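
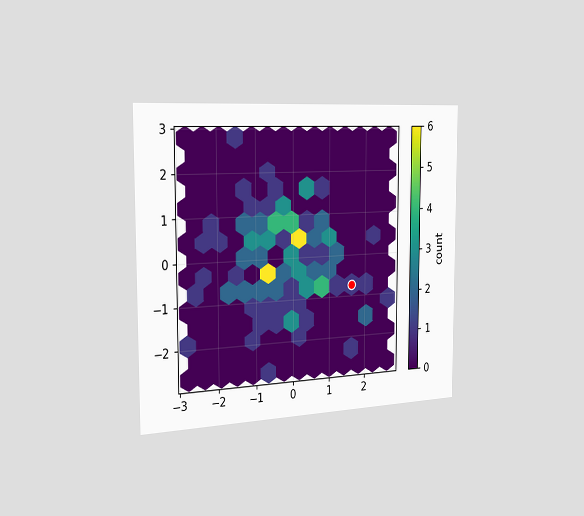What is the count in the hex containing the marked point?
The chart is viewed slightly from the left. The marked hex reads 1 on the colorbar.

1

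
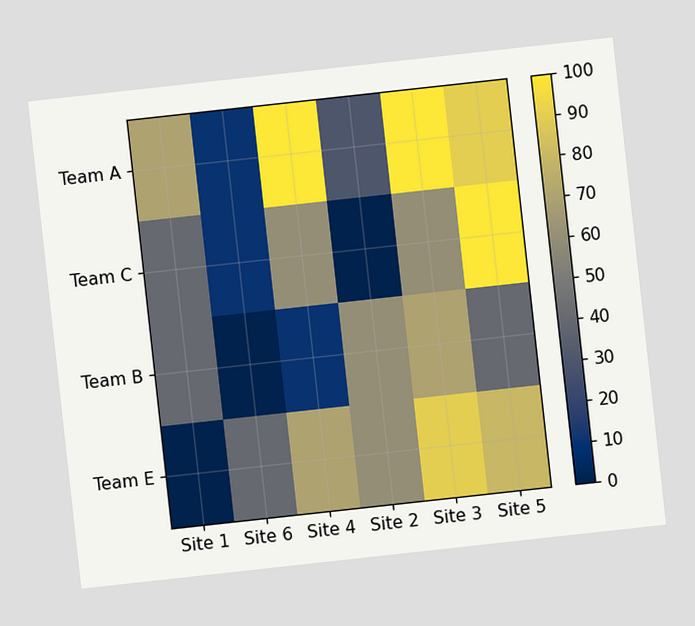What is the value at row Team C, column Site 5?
The chart is tilted about 6° counter-clockwise. Matching cell (Team C, Site 5) against the colorbar gives 100.

100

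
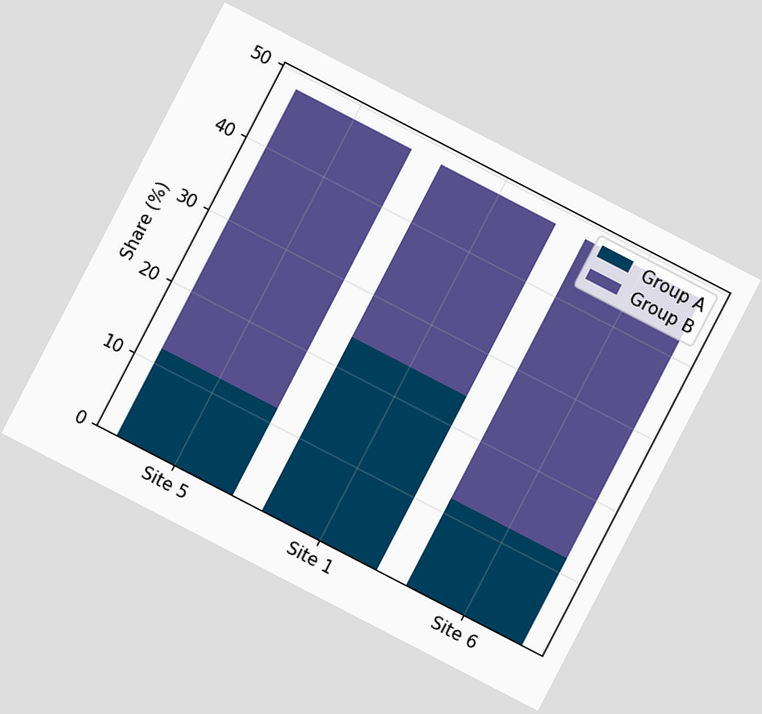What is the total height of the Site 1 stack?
48%

The chart is tilted about 27° clockwise. The Site 1 stack's top reaches 48% on the y-axis.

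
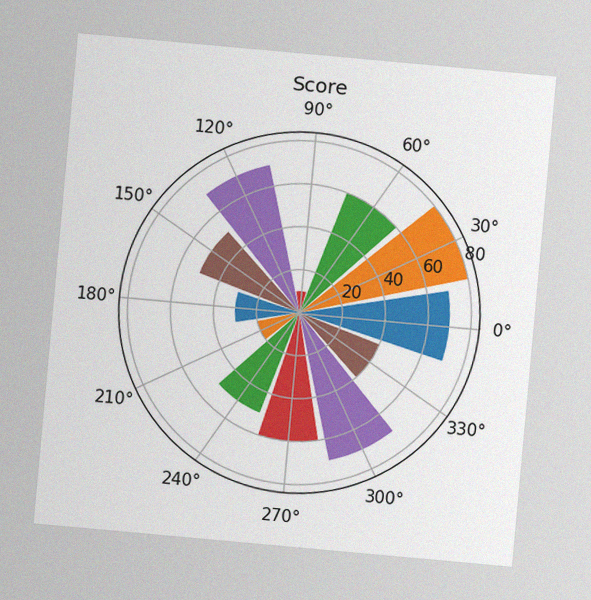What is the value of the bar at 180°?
30

The chart is tilted about 5° clockwise, with some photo noise. The bar at 180° reaches 30 on the radial axis.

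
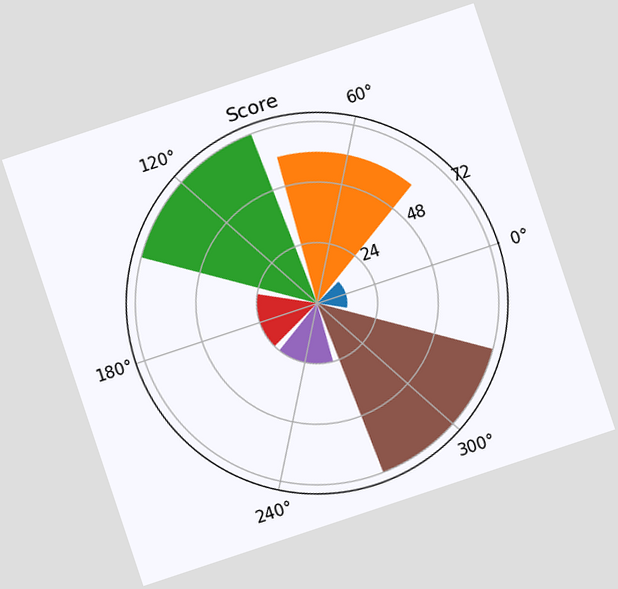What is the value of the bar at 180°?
The chart is tilted about 18° counter-clockwise. The bar at 180° reaches 24 on the radial axis.

24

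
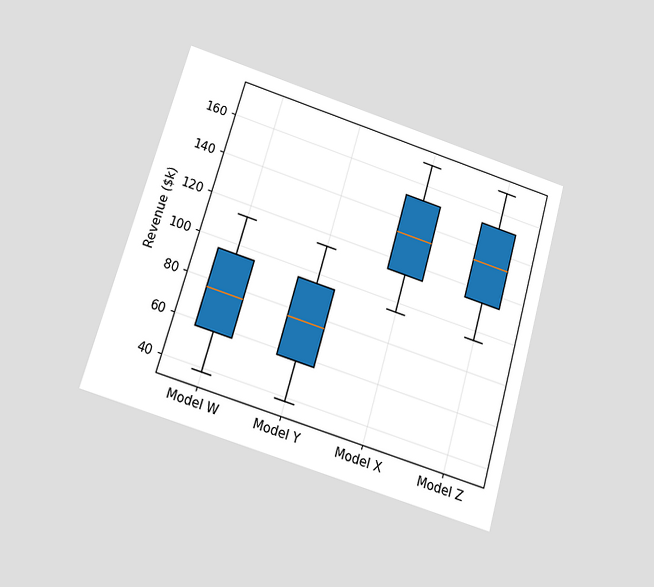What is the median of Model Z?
$133k

The chart is tilted about 16° clockwise and viewed slightly from below. The median line in the Model Z box sits at $133k.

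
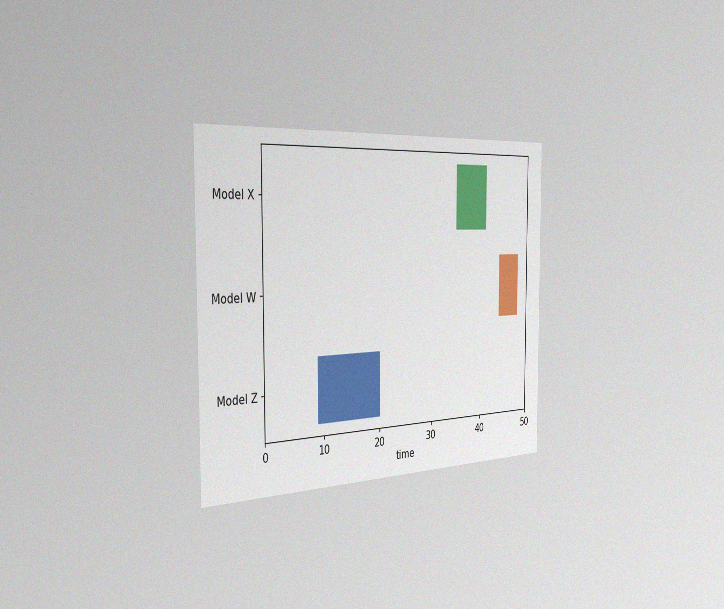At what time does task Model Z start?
The chart is viewed slightly from the left, with some photo noise. The Model Z bar begins at t=9.

9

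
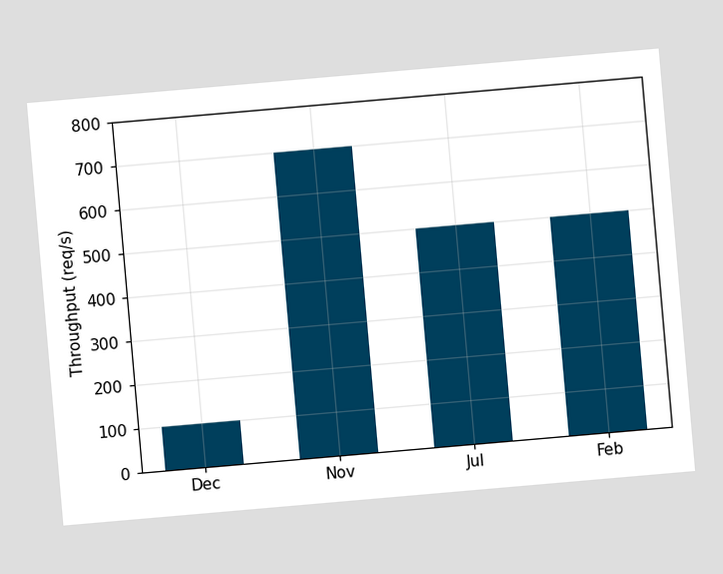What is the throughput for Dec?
The chart is tilted about 5° counter-clockwise. Reading along the chart's y-axis, the Dec bar reaches 100req/s.

100req/s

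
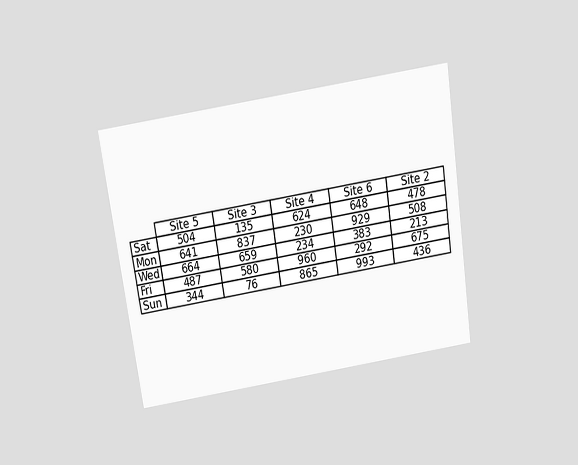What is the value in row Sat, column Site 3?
The chart is tilted about 8° counter-clockwise and viewed slightly from above. The (Sat, Site 3) cell reads 135.

135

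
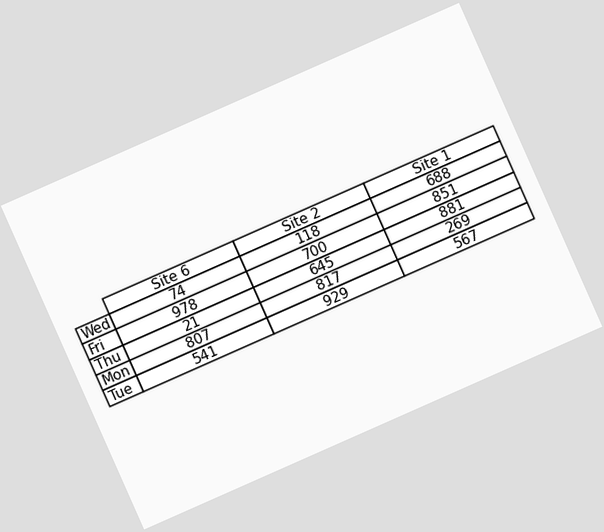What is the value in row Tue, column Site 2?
929

The chart is tilted about 24° counter-clockwise. The (Tue, Site 2) cell reads 929.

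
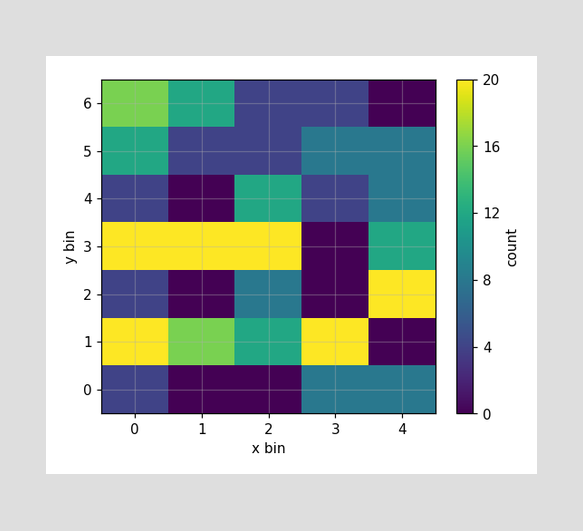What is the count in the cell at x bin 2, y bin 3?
Matching the cell (2, 3) against the colorbar gives 20.

20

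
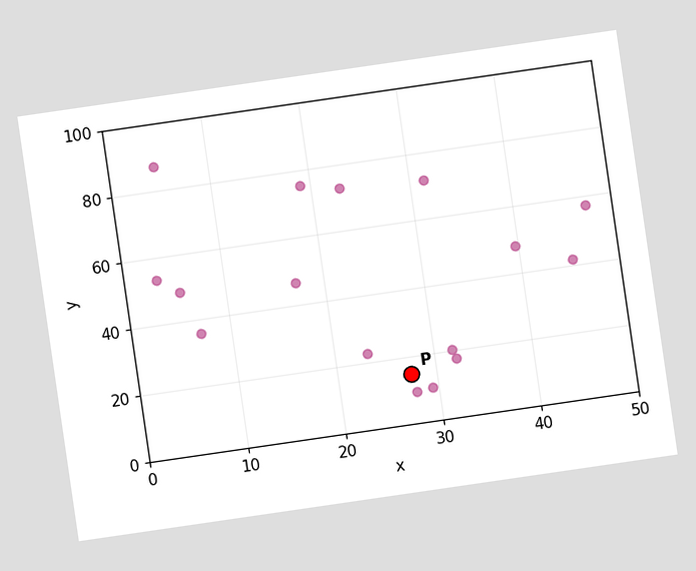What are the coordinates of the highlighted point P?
The chart is tilted about 8° counter-clockwise. Following the gridlines from P to each axis, P sits at (27.5, 15).

(27.5, 15)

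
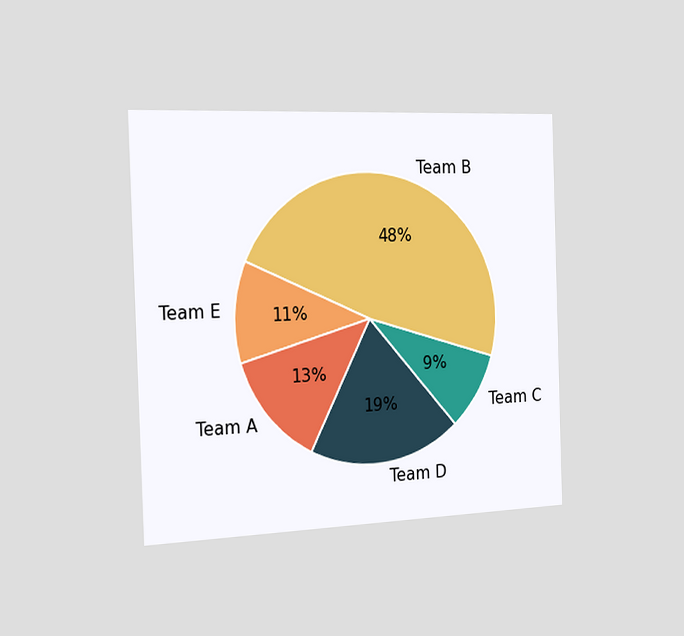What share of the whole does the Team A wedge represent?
The chart is viewed slightly from the left. The Team A slice takes up 13% of the pie.

13%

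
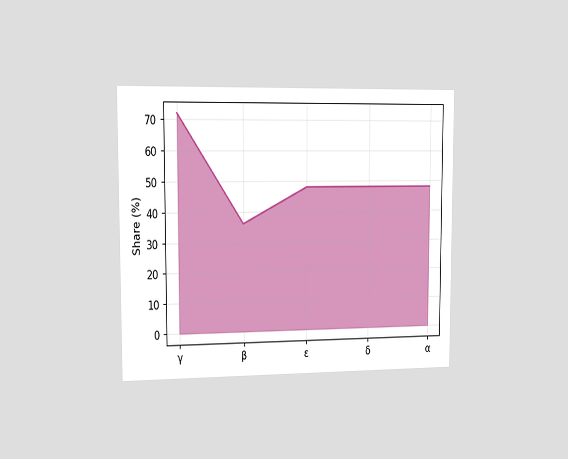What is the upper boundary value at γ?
72%

The chart is viewed slightly from the left. At γ the upper boundary is at 72%.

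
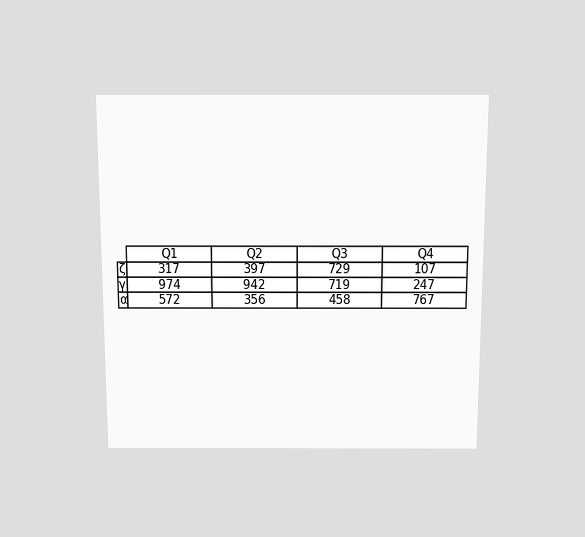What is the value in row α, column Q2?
The chart is viewed slightly from above. The (α, Q2) cell reads 356.

356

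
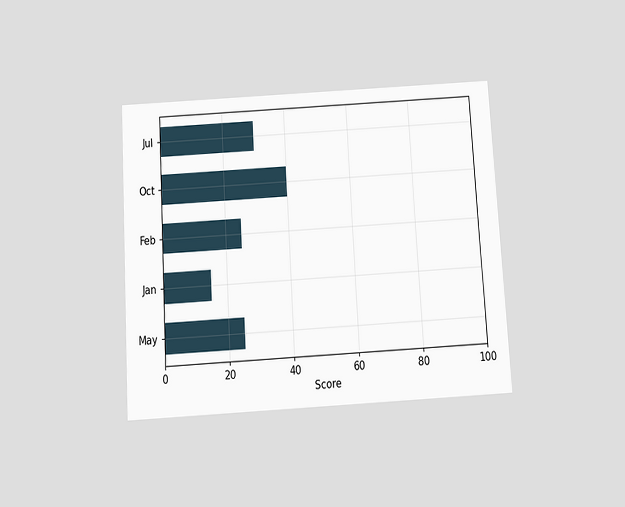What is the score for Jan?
15

The chart is tilted about 3° counter-clockwise and viewed slightly from below. Reading along the chart's x-axis, the Jan bar reaches 15.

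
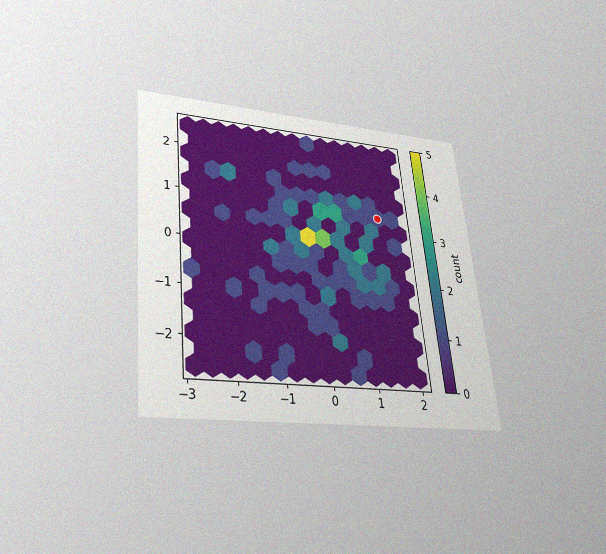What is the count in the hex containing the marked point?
1

The chart is tilted about 6° counter-clockwise and viewed slightly from below, with some photo noise. The marked hex reads 1 on the colorbar.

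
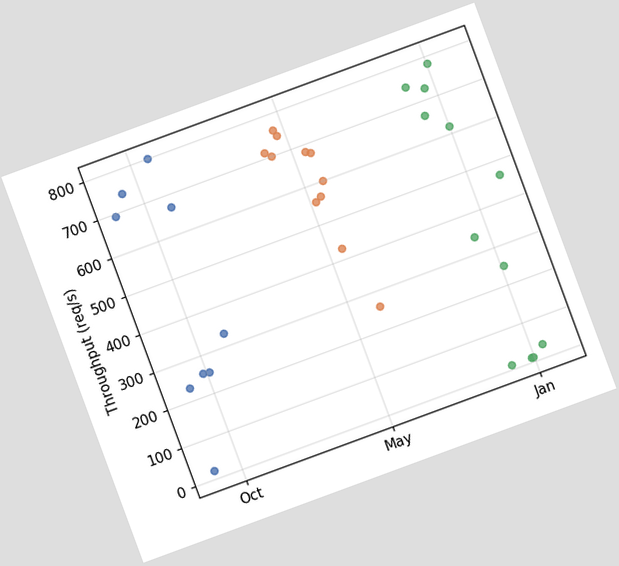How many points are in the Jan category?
The chart is tilted about 20° counter-clockwise. Counting the markers in the Jan column gives 12.

12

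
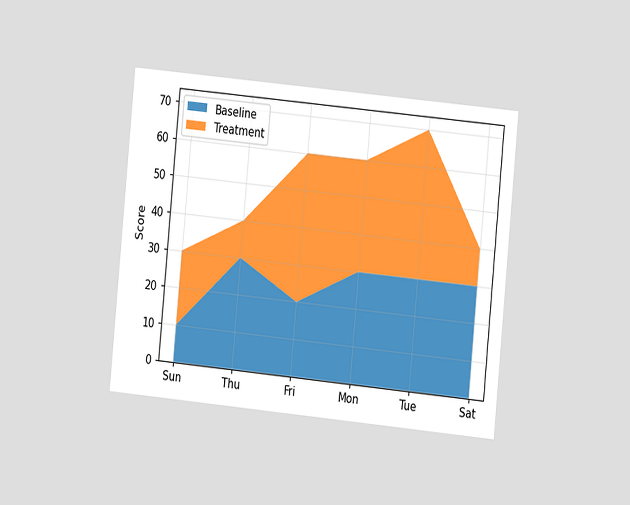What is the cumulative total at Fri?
60

The chart is tilted about 6° clockwise and viewed at a slight angle. The stacked total at Fri reaches 60.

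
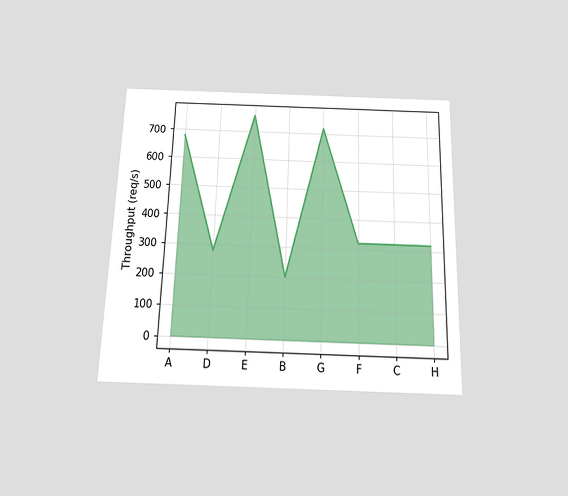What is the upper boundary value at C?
The chart is viewed slightly from below. At C the upper boundary is at 320req/s.

320req/s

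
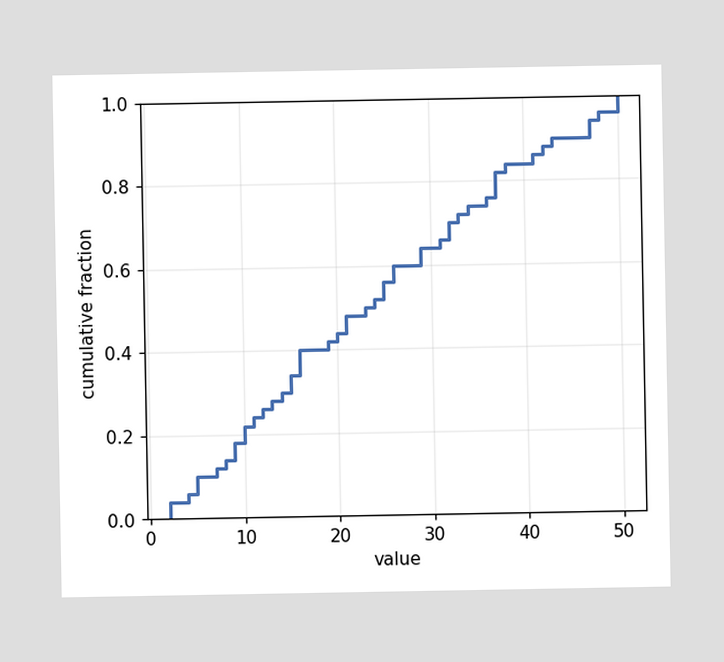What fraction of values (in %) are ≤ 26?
60%

At x=26 the ECDF step is at 60%.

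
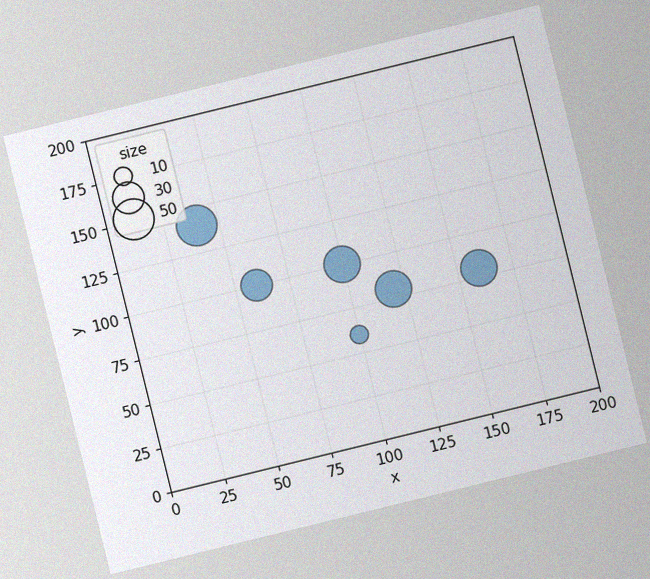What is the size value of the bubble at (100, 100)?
40

The chart is tilted about 14° counter-clockwise, with some photo noise. Matching the bubble at (100, 100) against the size legend gives 40.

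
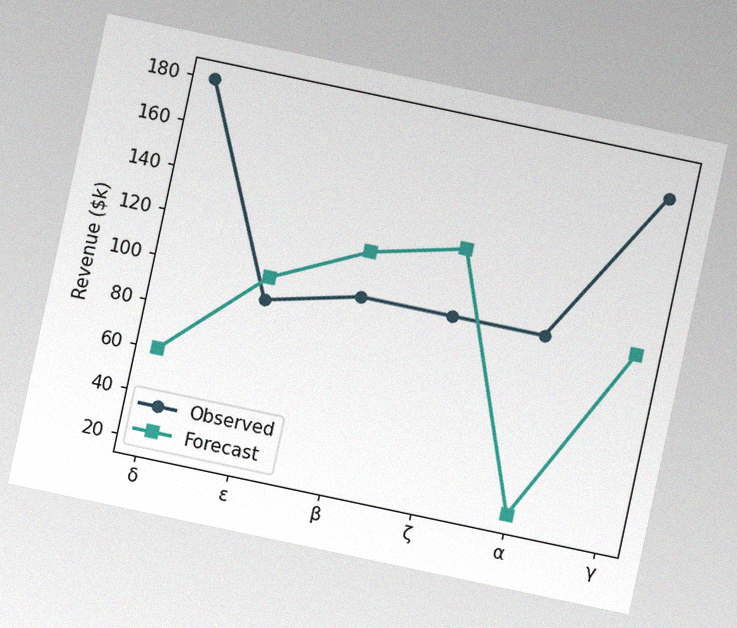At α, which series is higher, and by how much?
Observed, by $80k

The chart is tilted about 12° clockwise, with some photo noise. At α, Observed sits above the other line by $80k.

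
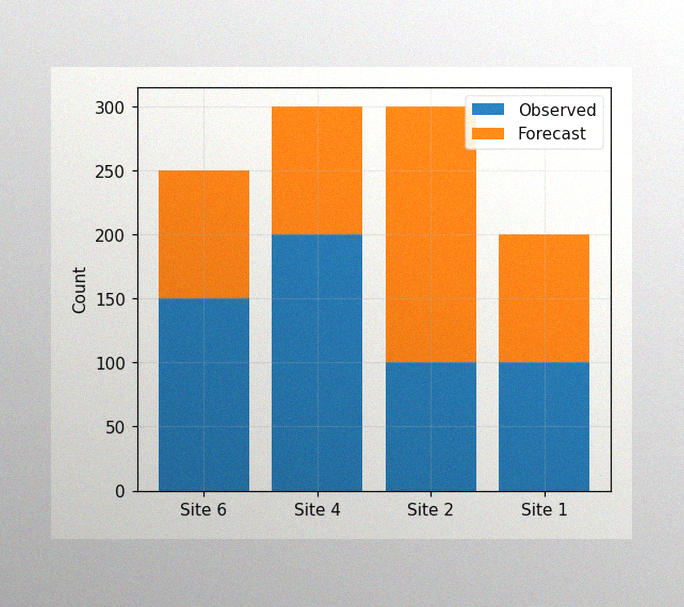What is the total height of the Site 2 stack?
The image has some photo noise and uneven lighting. The Site 2 stack's top reaches 300 on the y-axis.

300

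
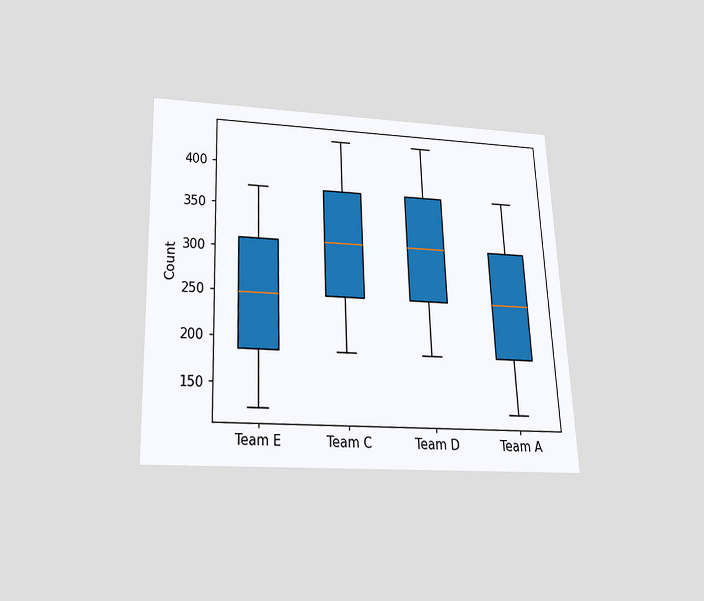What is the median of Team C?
310

The chart is tilted about 2° counter-clockwise and viewed slightly from below. The median line in the Team C box sits at 310.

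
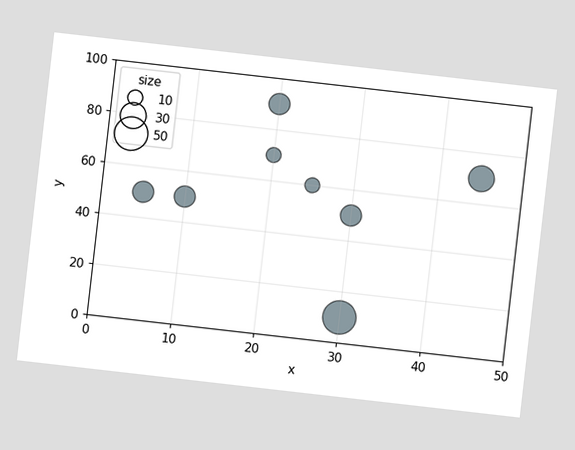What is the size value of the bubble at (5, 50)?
20

The chart is tilted about 7° clockwise. Matching the bubble at (5, 50) against the size legend gives 20.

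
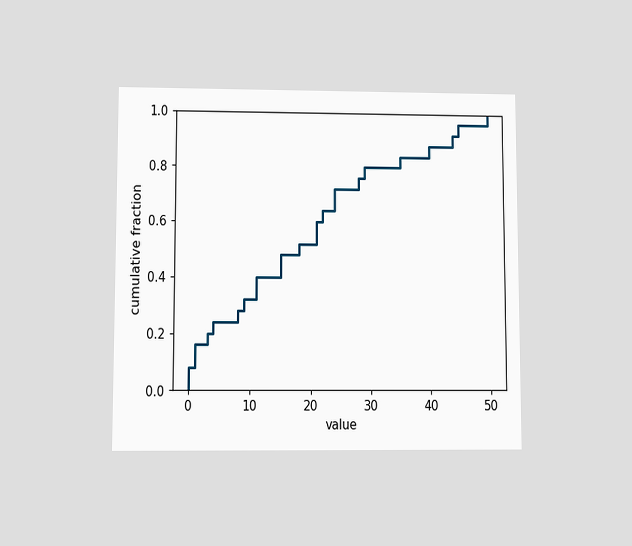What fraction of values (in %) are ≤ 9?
32%

The chart is viewed at a slight angle. At x=9 the ECDF step is at 32%.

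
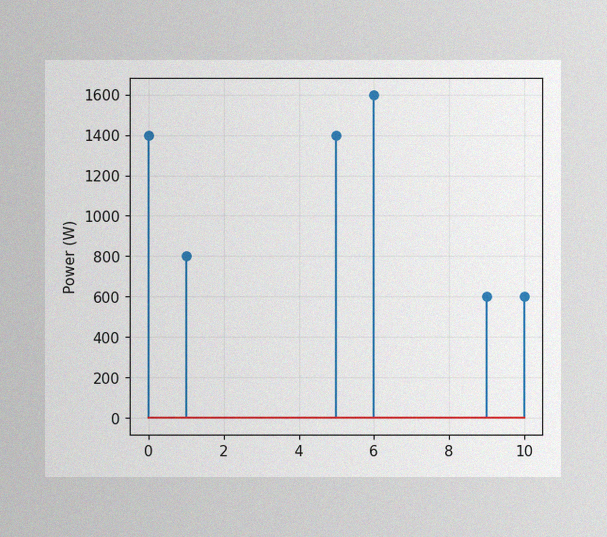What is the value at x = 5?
The image has some photo noise and uneven lighting. The stem at x=5 reaches 1400W.

1400W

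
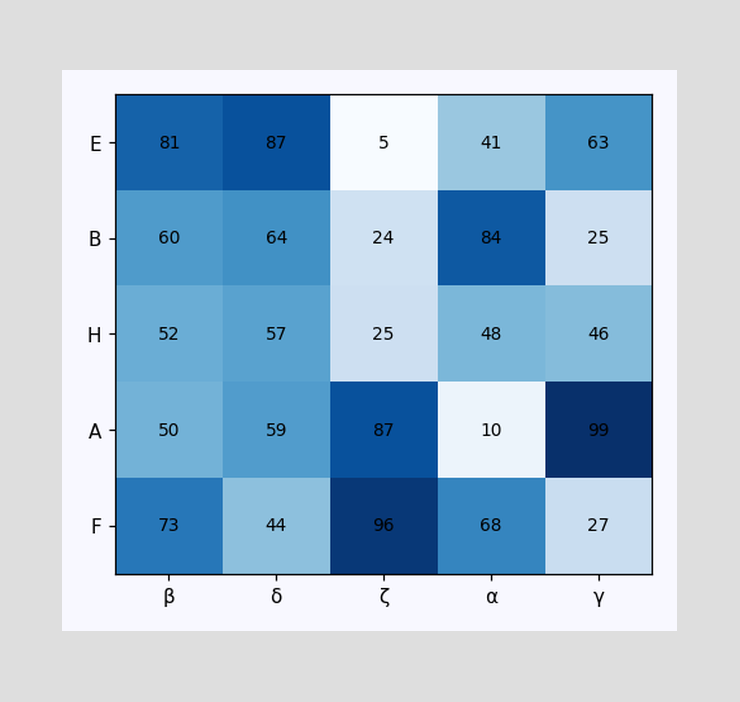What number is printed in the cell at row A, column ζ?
87

The (A, ζ) cell reads 87.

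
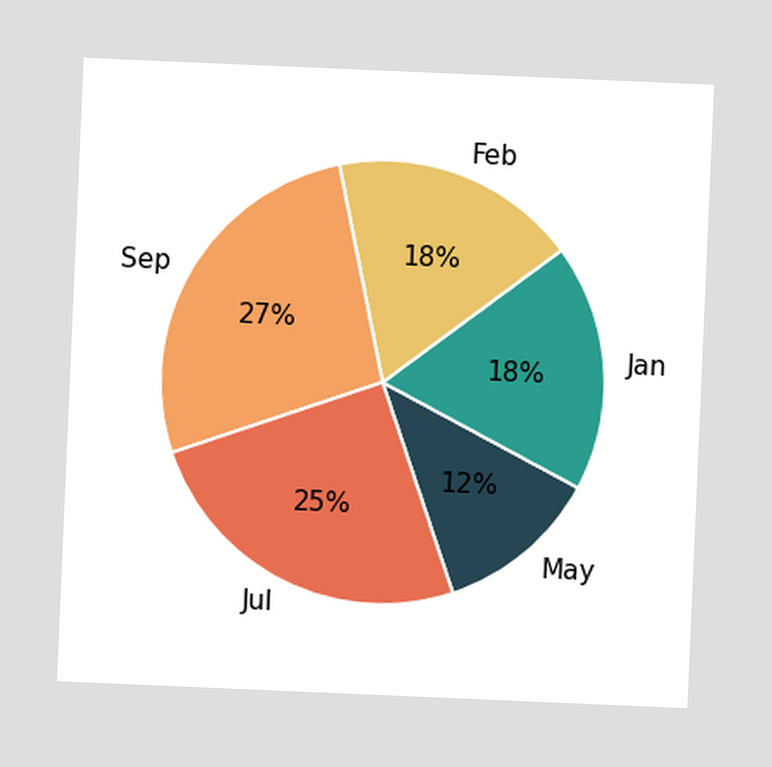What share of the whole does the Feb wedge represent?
The chart is tilted about 2° clockwise. The Feb slice takes up 18% of the pie.

18%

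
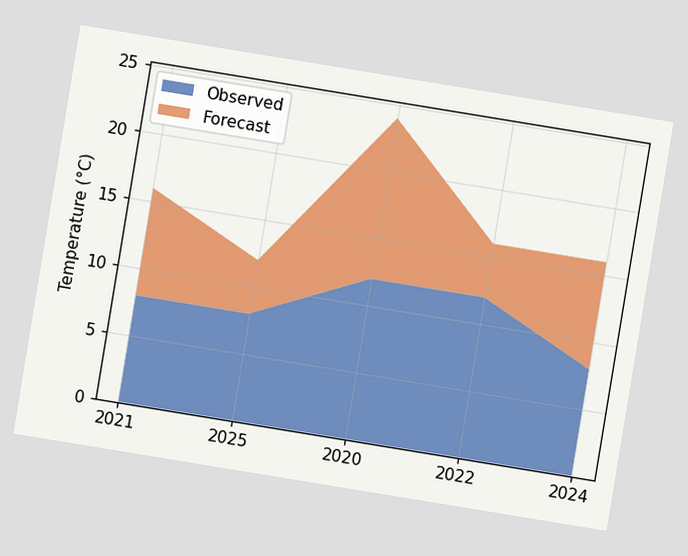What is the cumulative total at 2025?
The chart is tilted about 9° clockwise. The stacked total at 2025 reaches 12°C.

12°C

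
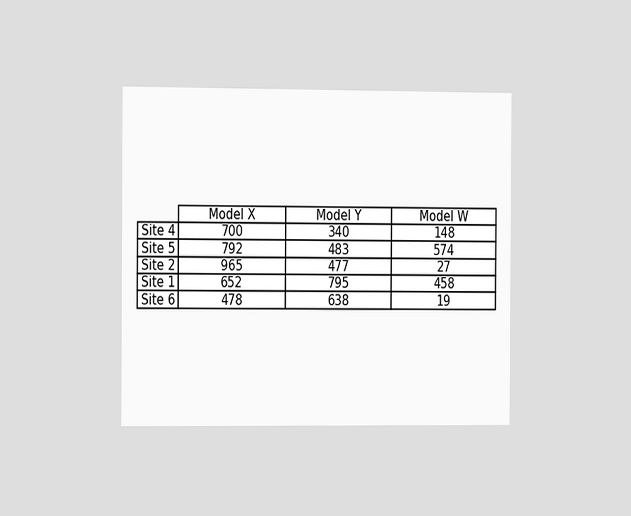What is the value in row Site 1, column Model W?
The chart is viewed slightly from the left. The (Site 1, Model W) cell reads 458.

458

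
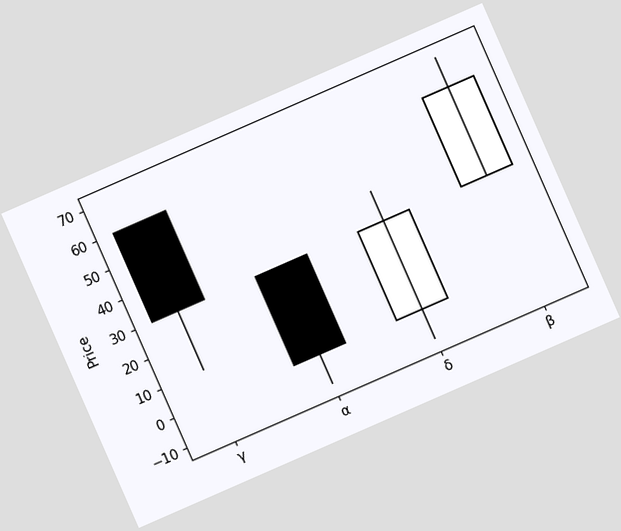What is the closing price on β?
60

The chart is tilted about 24° counter-clockwise. The β candle closes at 60.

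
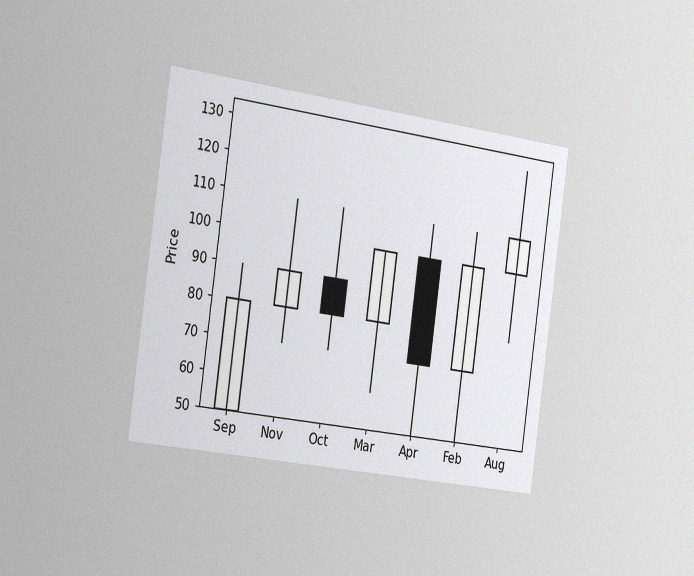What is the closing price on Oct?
80

The chart is tilted about 8° clockwise and viewed slightly from the left, with some photo noise. The Oct candle closes at 80.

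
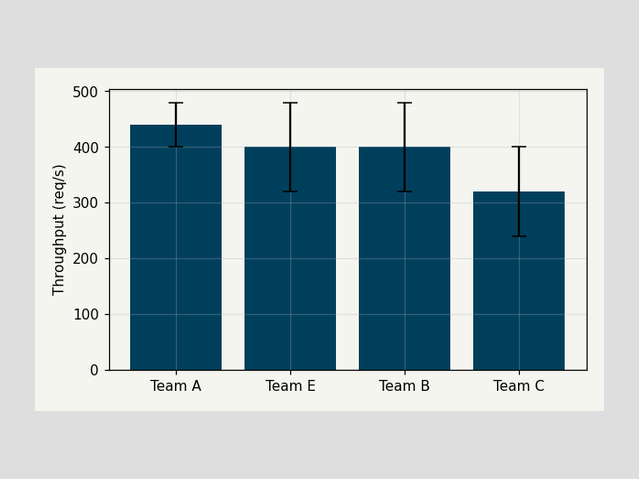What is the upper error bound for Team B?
480req/s

The Team B bar's upper whisker reaches 480req/s.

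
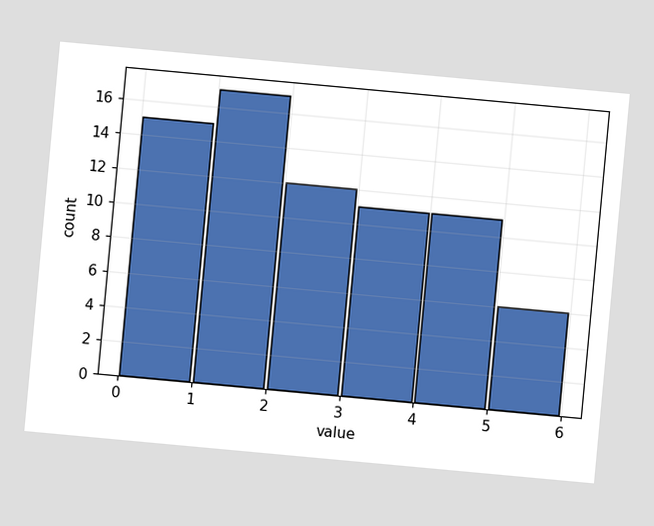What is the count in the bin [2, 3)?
The chart is tilted about 5° clockwise. The [2, 3) bin has height 12.

12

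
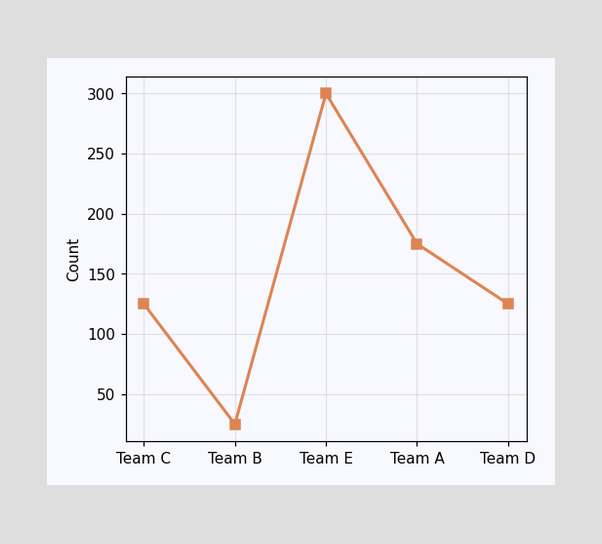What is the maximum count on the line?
The highest point is at Team E, and reading across to the y-axis gives 300.

300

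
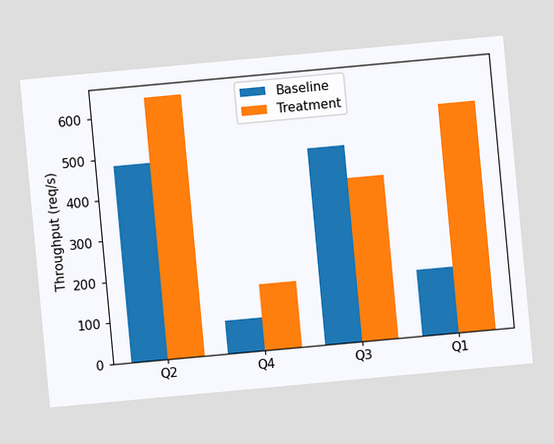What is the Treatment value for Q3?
The chart is tilted about 5° counter-clockwise. The Treatment bar at Q3 reaches 400req/s on the y-axis.

400req/s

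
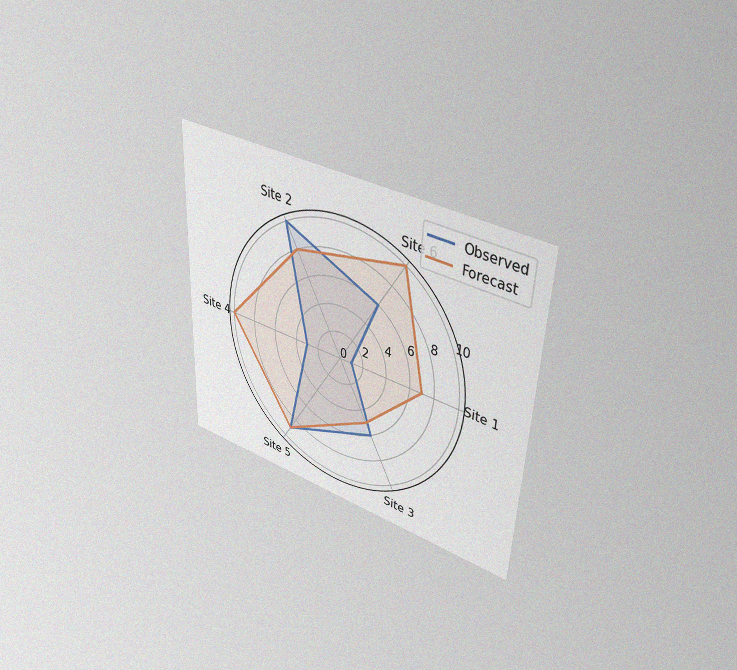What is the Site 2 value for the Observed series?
10

The chart is tilted about 2° clockwise and viewed slightly from above, with some photo noise. On the Site 2 axis, Observed reaches 10.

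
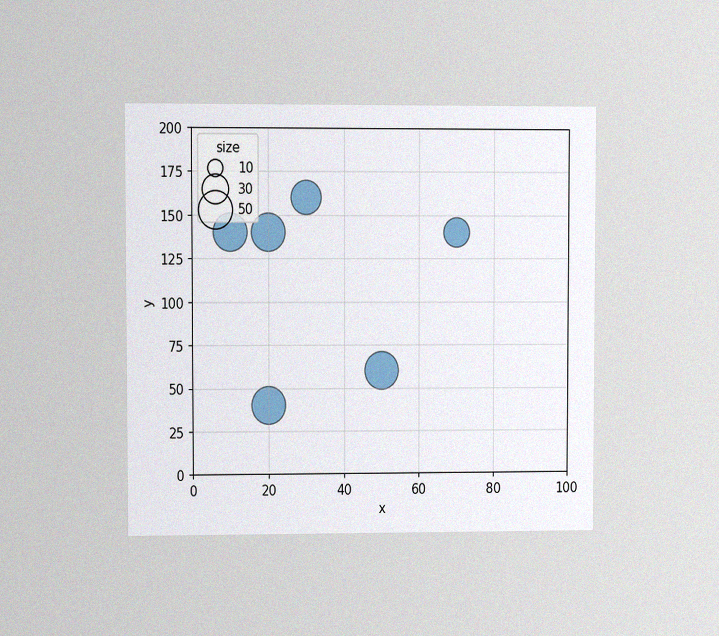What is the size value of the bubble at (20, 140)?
The chart is viewed at a slight angle, with some photo noise. Matching the bubble at (20, 140) against the size legend gives 50.

50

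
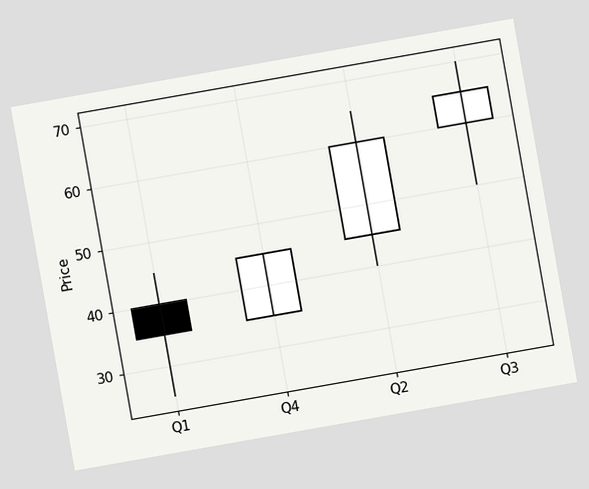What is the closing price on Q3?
65

The chart is tilted about 10° counter-clockwise. The Q3 candle closes at 65.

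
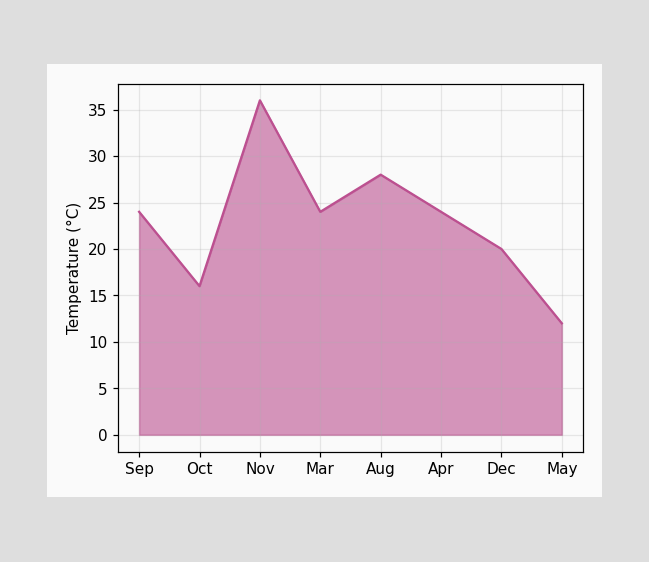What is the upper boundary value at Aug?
28°C

At Aug the upper boundary is at 28°C.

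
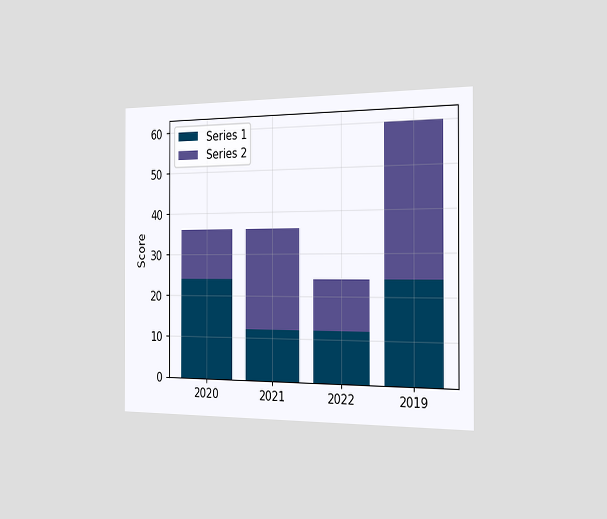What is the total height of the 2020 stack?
36

The chart is viewed slightly from the right. The 2020 stack's top reaches 36 on the y-axis.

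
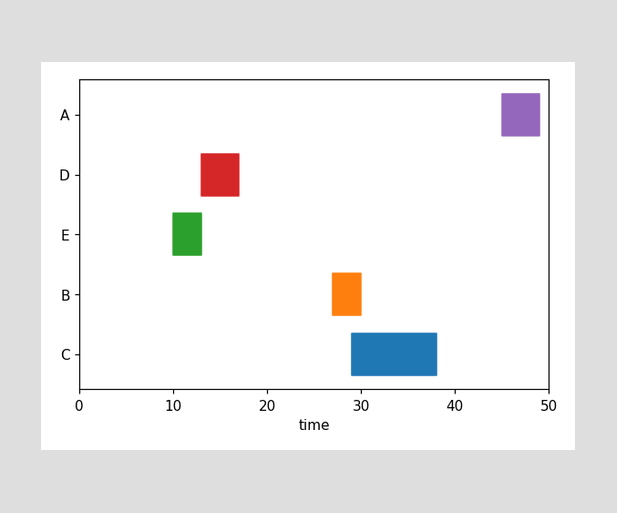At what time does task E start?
The E bar begins at t=10.

10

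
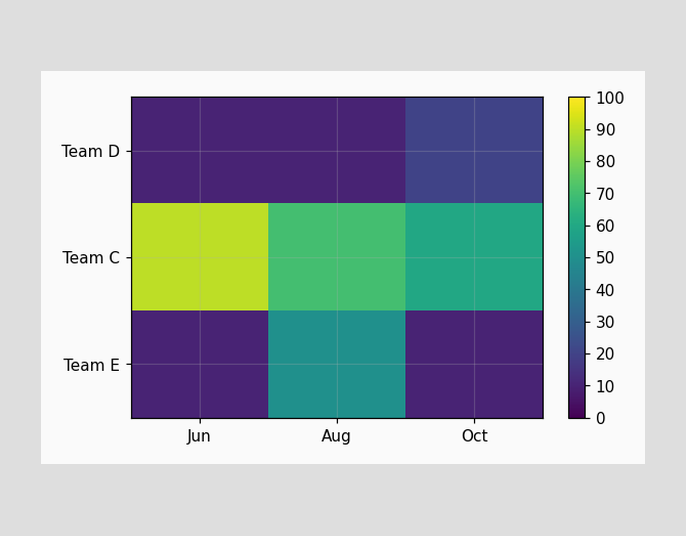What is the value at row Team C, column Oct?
Matching cell (Team C, Oct) against the colorbar gives 60.

60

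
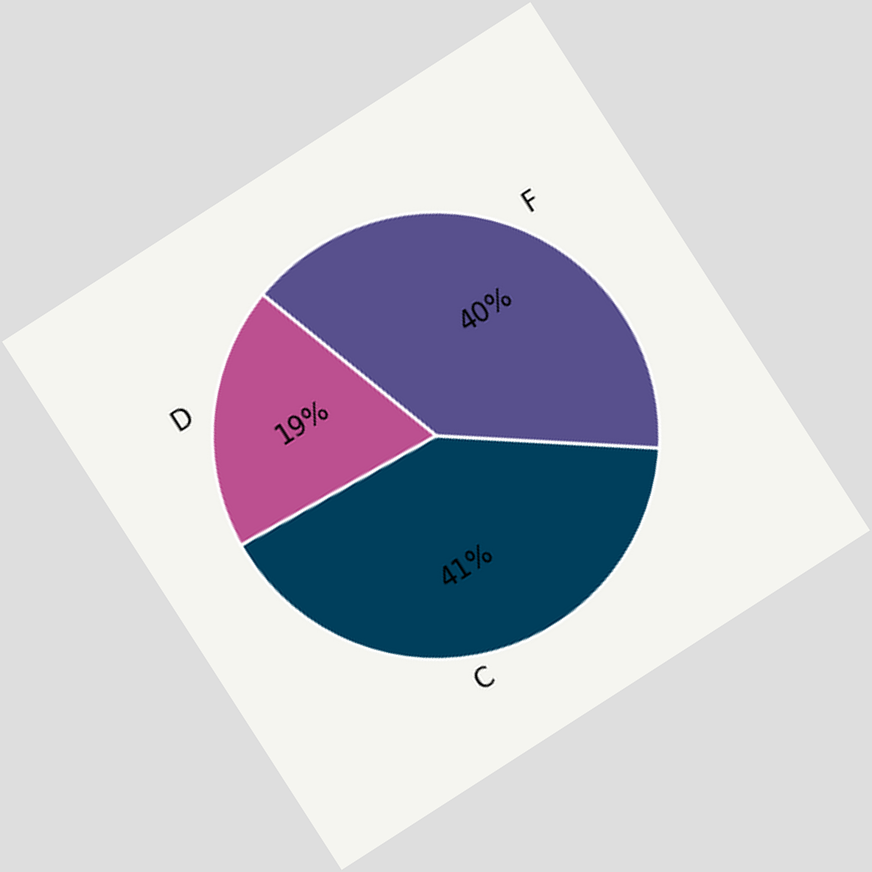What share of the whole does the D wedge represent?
The chart is tilted about 33° counter-clockwise. The D slice takes up 19% of the pie.

19%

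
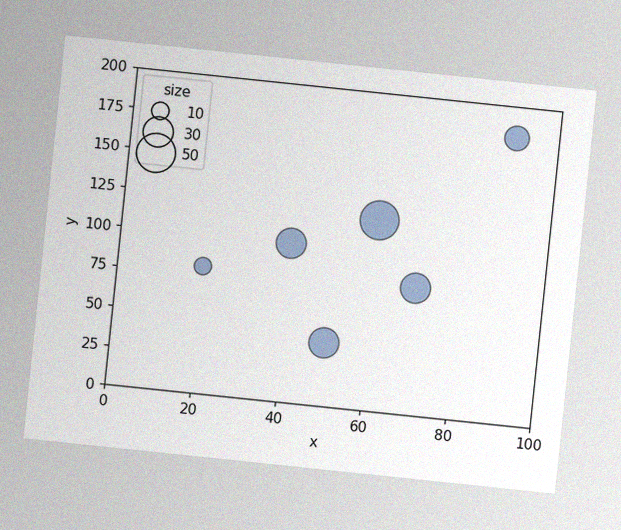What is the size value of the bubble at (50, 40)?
The chart is tilted about 6° clockwise, with some photo noise. Matching the bubble at (50, 40) against the size legend gives 30.

30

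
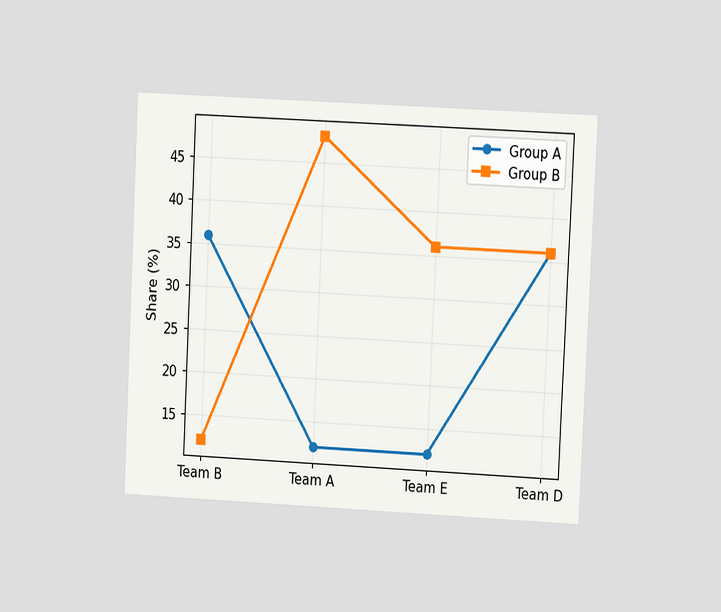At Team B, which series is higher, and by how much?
The chart is tilted about 3° clockwise and viewed at a slight angle. At Team B, Group A sits above the other line by 24%.

Group A, by 24%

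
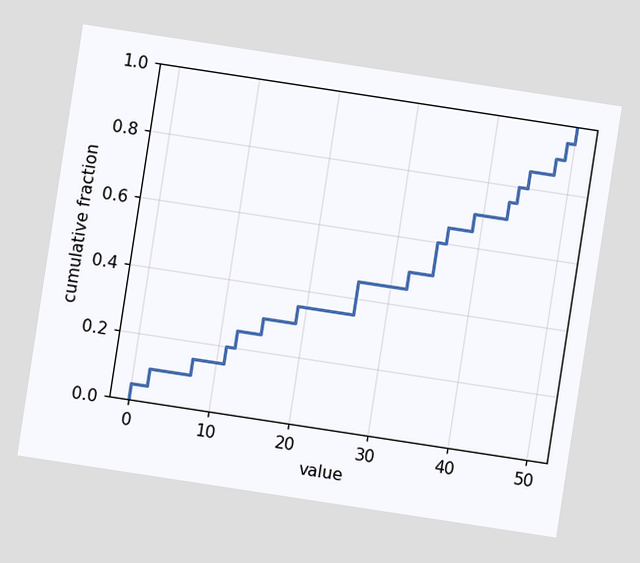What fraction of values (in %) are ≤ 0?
The chart is tilted about 9° clockwise. At x=0 the ECDF step is at 5%.

5%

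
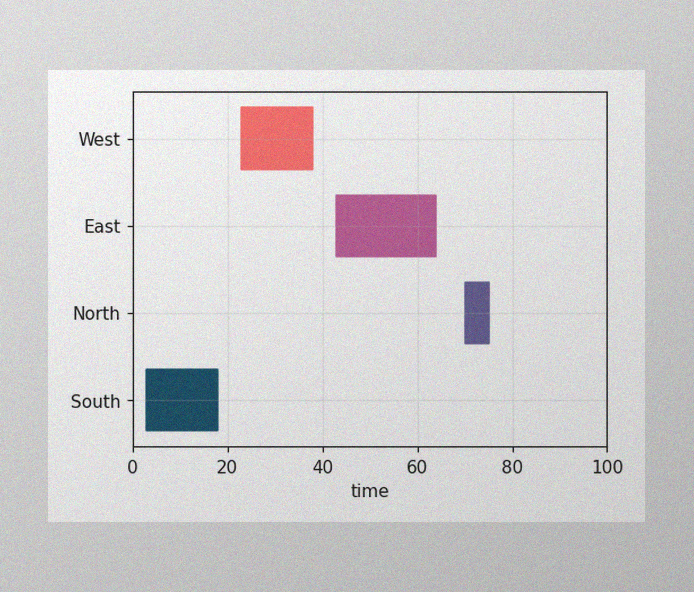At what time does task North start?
The image has some photo noise and uneven lighting. The North bar begins at t=70.

70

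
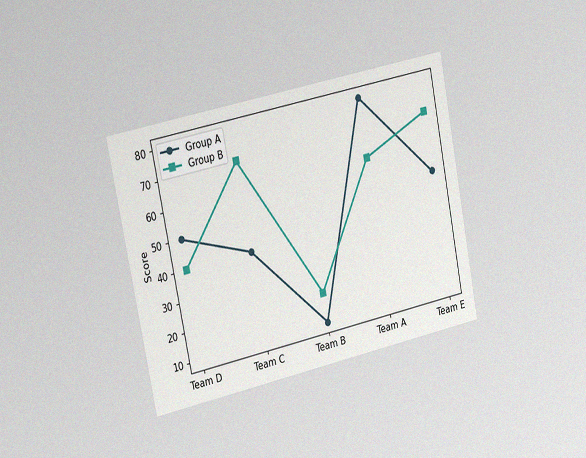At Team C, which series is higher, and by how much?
Group B, by 30

The chart is tilted about 12° counter-clockwise and viewed slightly from the left, with some photo noise. At Team C, Group B sits above the other line by 30.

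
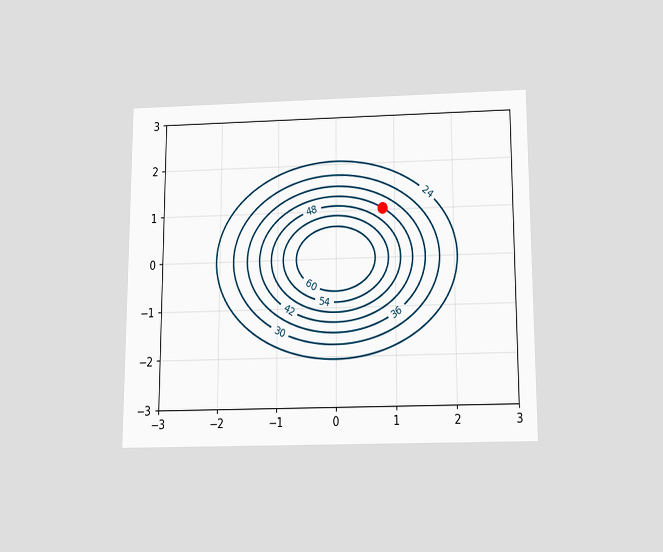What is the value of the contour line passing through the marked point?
42

The chart is viewed slightly from below. The marked point sits on the contour labelled 42.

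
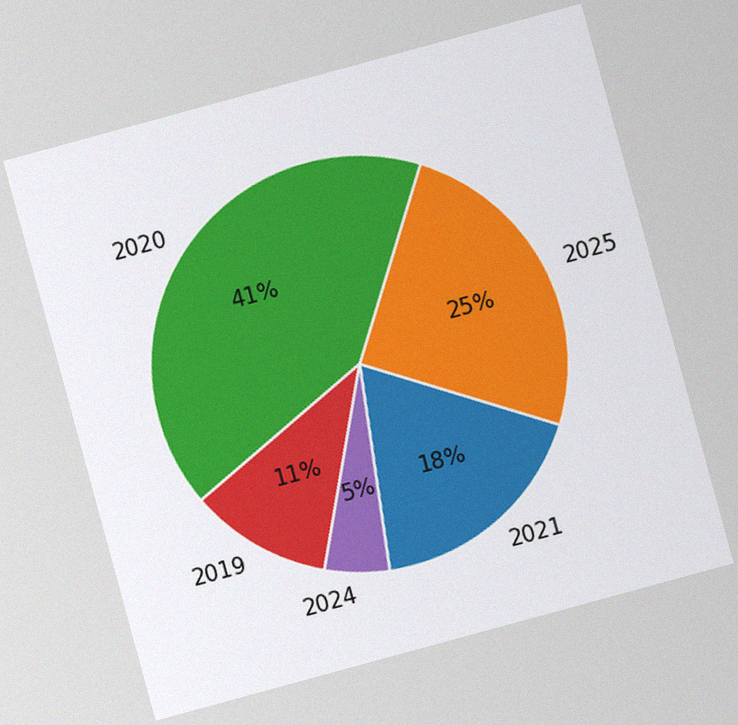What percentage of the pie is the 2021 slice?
The chart is tilted about 15° counter-clockwise, with some photo noise. The 2021 slice takes up 18% of the pie.

18%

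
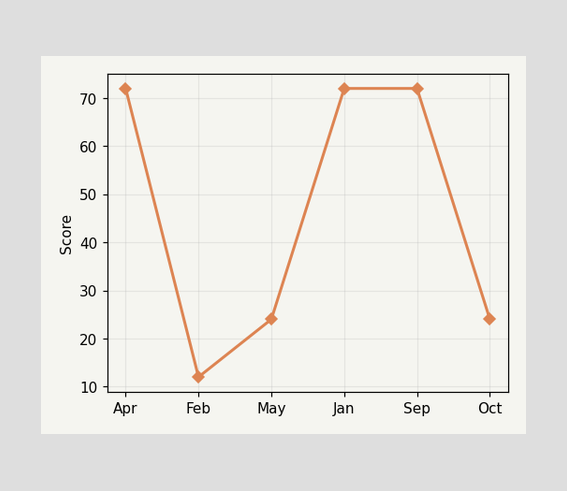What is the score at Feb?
12

At Feb, the line is at 12.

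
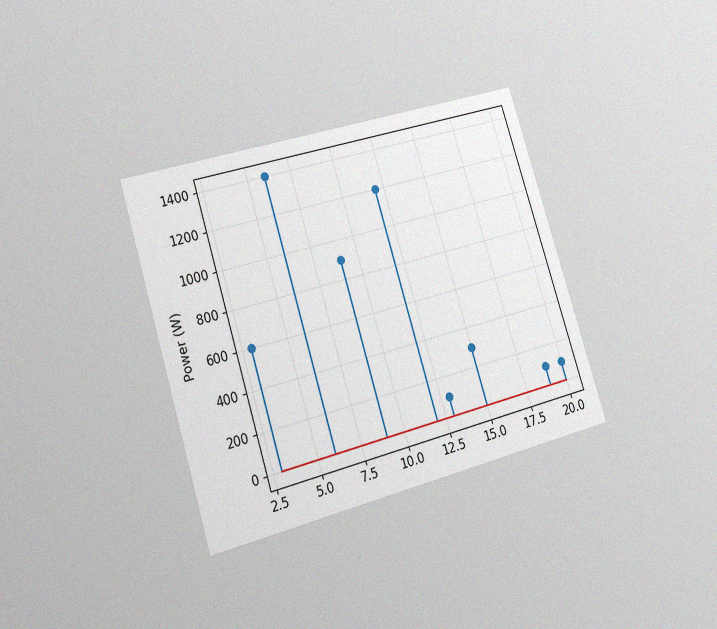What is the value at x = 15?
The chart is tilted about 17° counter-clockwise and viewed at a slight angle, with some photo noise. The stem at x=15 reaches 300W.

300W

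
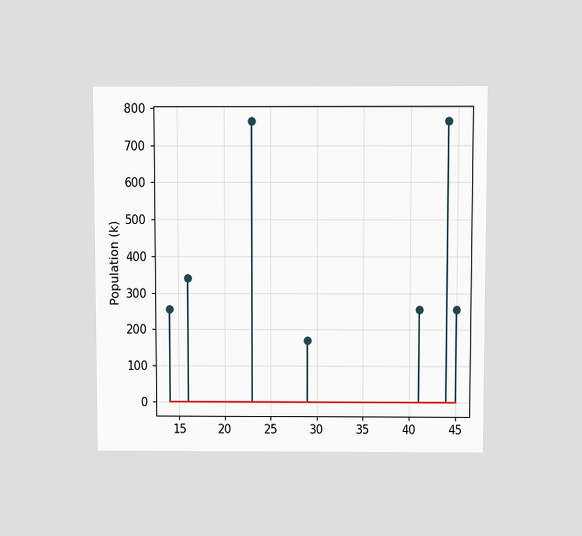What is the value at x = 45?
255k

The chart is viewed slightly from above. The stem at x=45 reaches 255k.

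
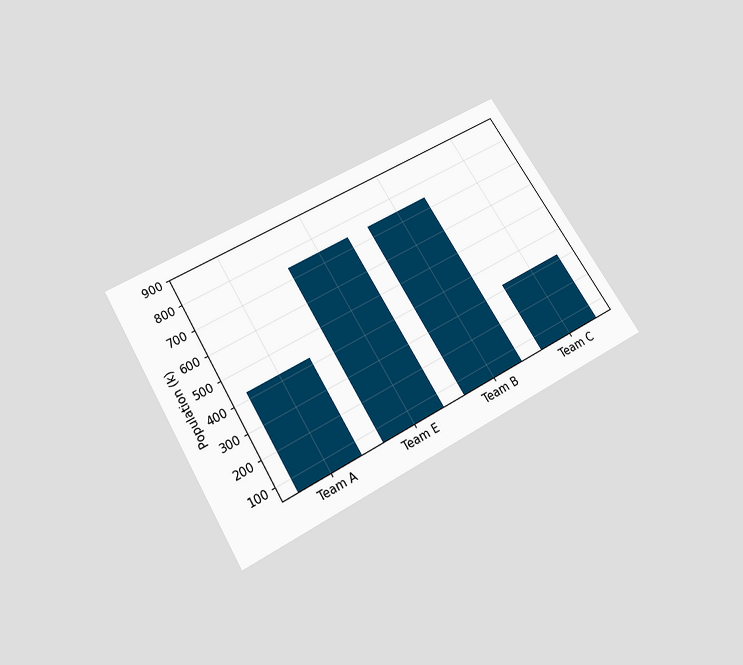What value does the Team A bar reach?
The chart is tilted about 31° counter-clockwise and viewed slightly from below. Reading along the chart's y-axis, the Team A bar reaches 424k.

424k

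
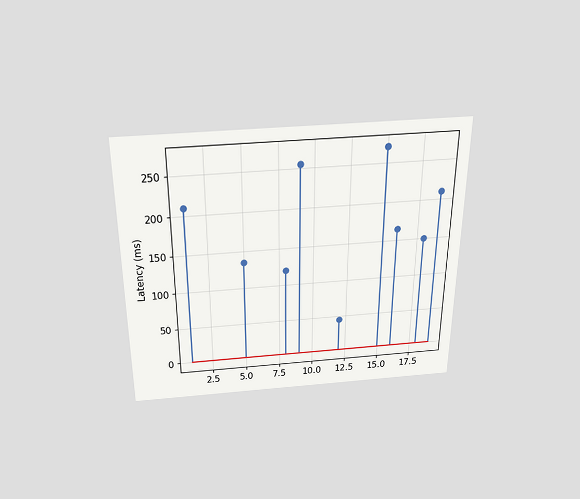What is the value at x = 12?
45ms

The chart is viewed slightly from above. The stem at x=12 reaches 45ms.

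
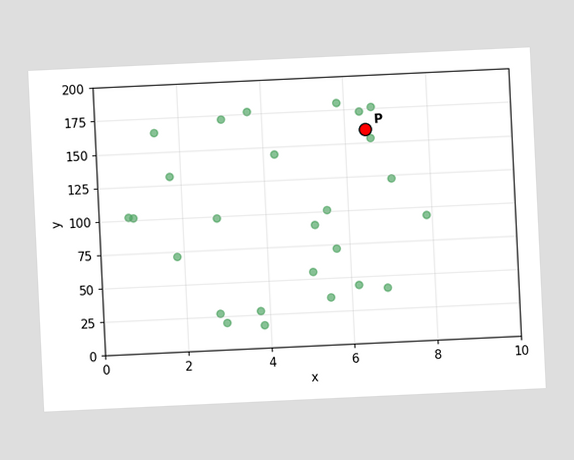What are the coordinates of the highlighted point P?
(6.5, 160)

The chart is tilted about 3° counter-clockwise. Following the gridlines from P to each axis, P sits at (6.5, 160).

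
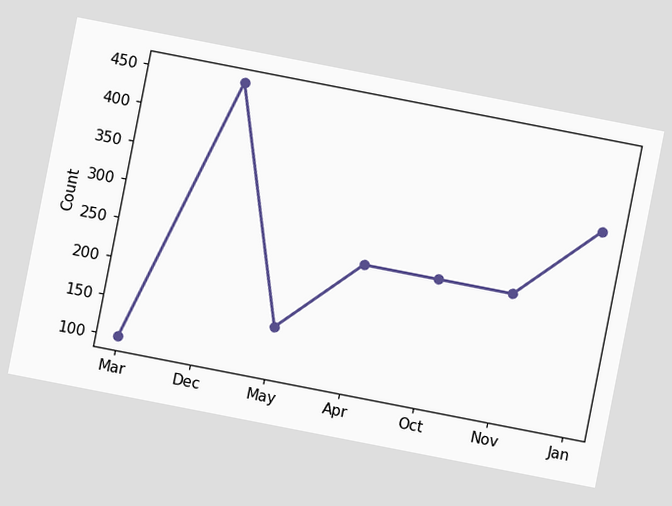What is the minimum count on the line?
The chart is tilted about 11° clockwise. The lowest point is at Mar, and reading across to the y-axis gives 100.

100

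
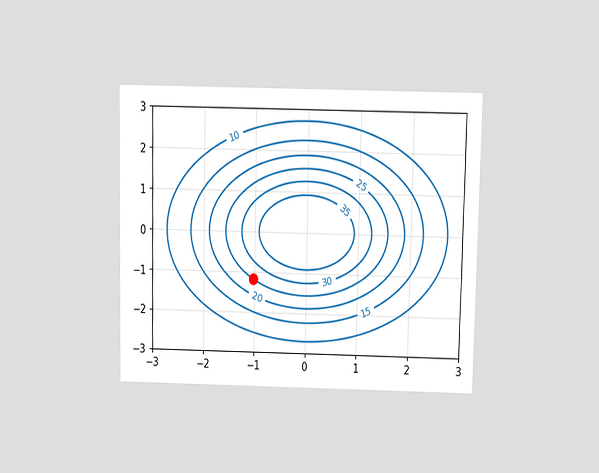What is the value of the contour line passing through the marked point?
The chart is viewed slightly from above. The marked point sits on the contour labelled 25.

25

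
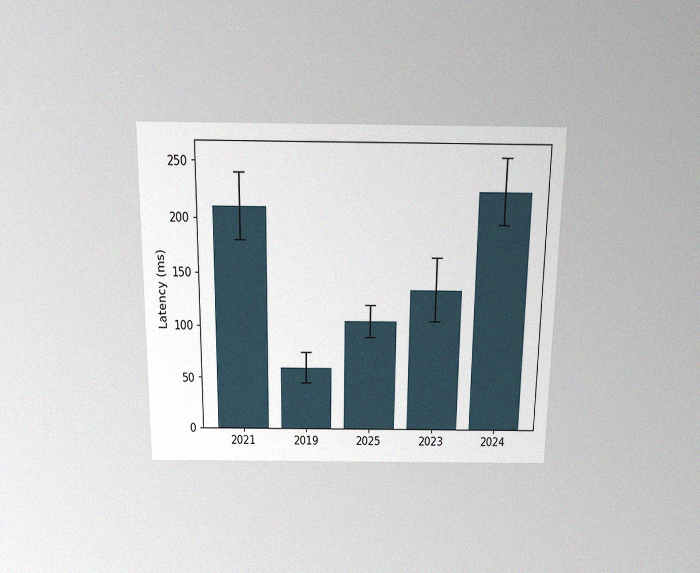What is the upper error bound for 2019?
75ms

The chart is viewed slightly from above, with some photo noise. The 2019 bar's upper whisker reaches 75ms.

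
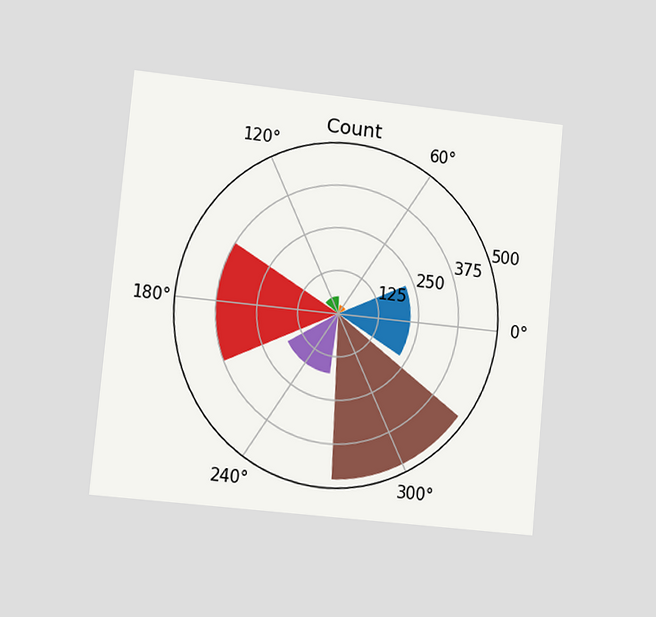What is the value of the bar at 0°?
The chart is tilted about 5° clockwise and viewed at a slight angle. The bar at 0° reaches 225 on the radial axis.

225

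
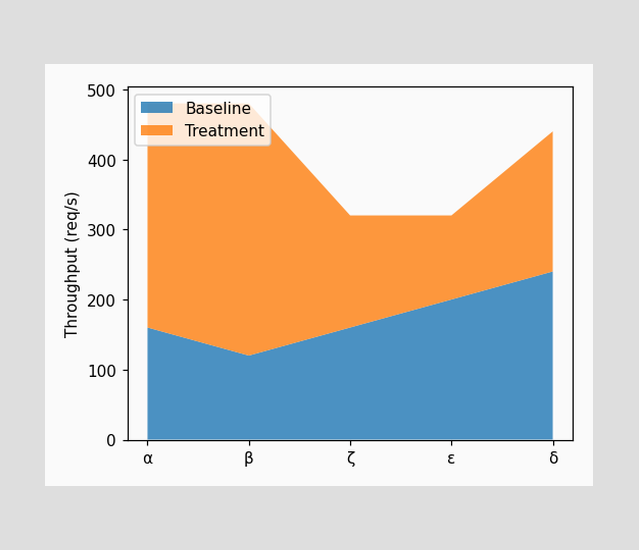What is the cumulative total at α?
480req/s

The stacked total at α reaches 480req/s.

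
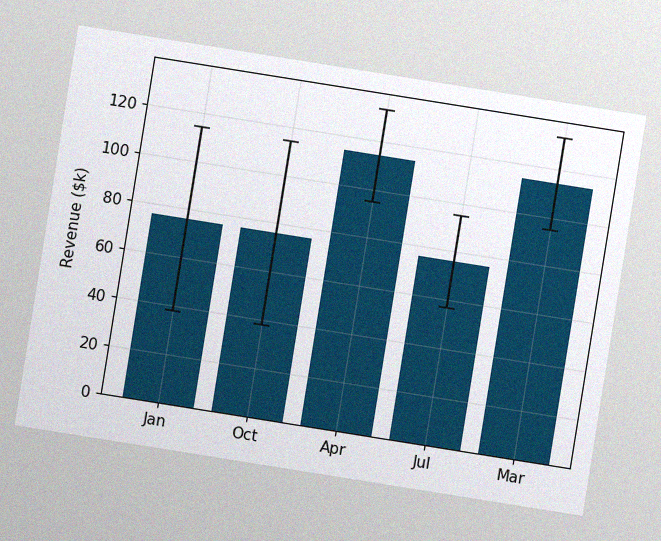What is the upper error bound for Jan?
$114k

The chart is tilted about 9° clockwise, with some photo noise. The Jan bar's upper whisker reaches $114k.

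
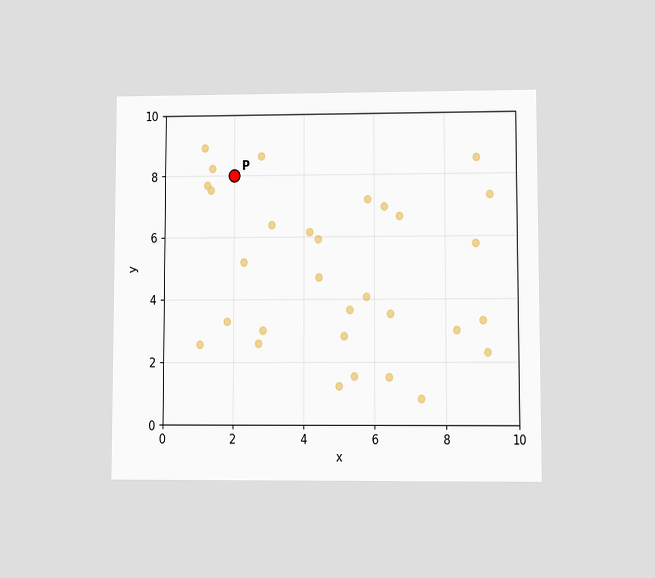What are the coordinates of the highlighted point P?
(2, 8)

The chart is viewed at a slight angle. Following the gridlines from P to each axis, P sits at (2, 8).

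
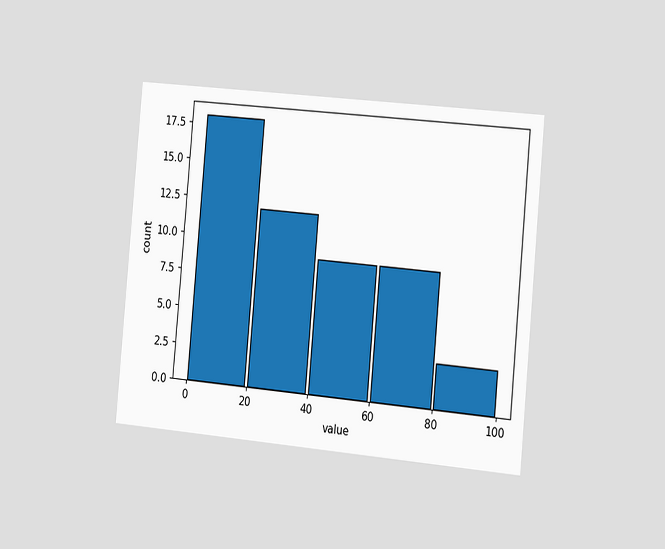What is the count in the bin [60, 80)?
The chart is tilted about 5° clockwise and viewed at a slight angle. The [60, 80) bin has height 9.

9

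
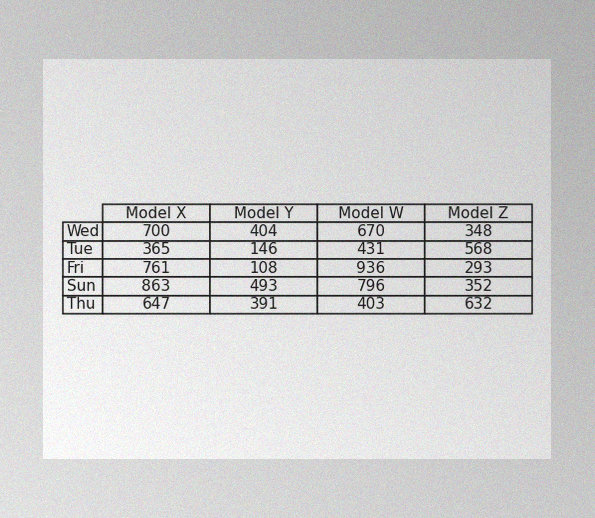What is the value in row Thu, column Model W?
403

The image has some photo noise and uneven lighting. The (Thu, Model W) cell reads 403.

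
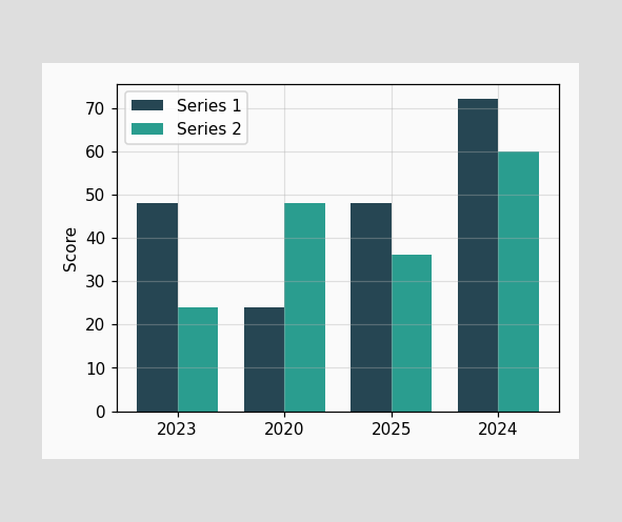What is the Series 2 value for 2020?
48

The Series 2 bar at 2020 reaches 48 on the y-axis.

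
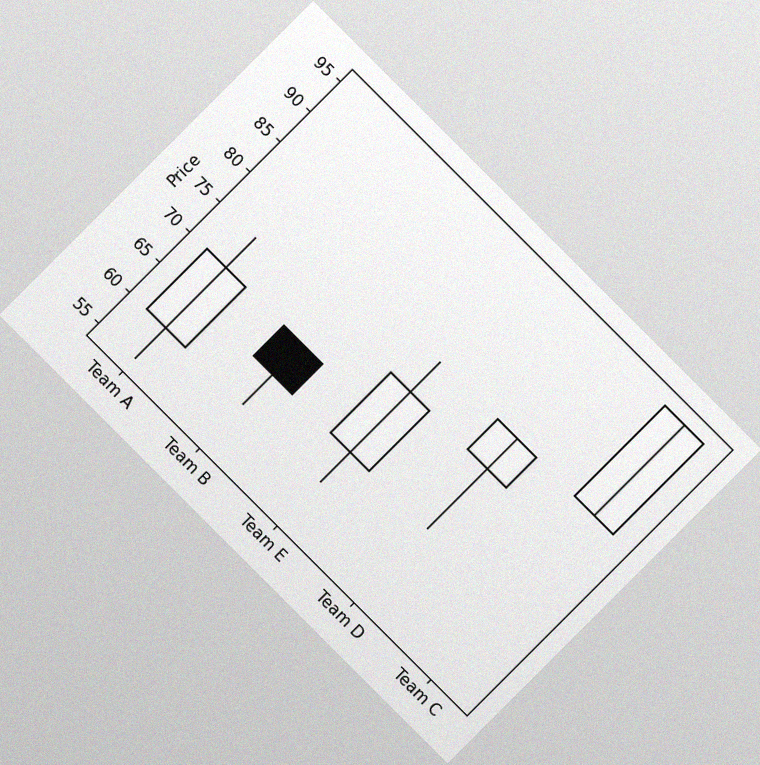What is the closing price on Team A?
70

The chart is tilted about 45° clockwise, with some photo noise. The Team A candle closes at 70.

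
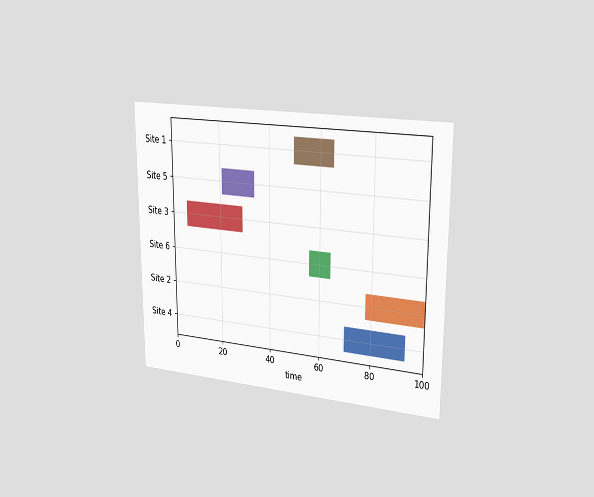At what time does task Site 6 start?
56

The chart is viewed slightly from the right. The Site 6 bar begins at t=56.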